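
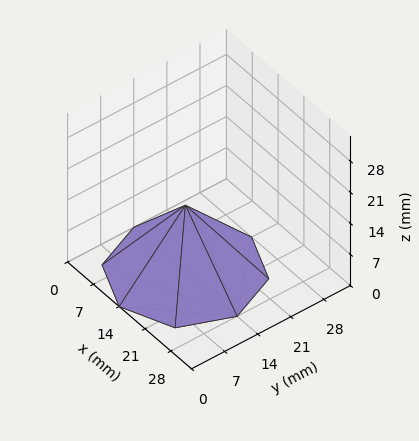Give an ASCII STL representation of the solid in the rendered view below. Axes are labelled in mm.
Reading the render: the shape is a regular 8-sided pyramid, base circumscribed radius ≈ 14 mm, apex at z ≈ 15 mm (dimensions read to the nearest mm from the axis ticks). For the STL, each face is triangulated and given an outward normal.

solid part
  facet normal 0.0000 0.0000 -1.0000
    outer loop
      vertex 14.00 28.00 0.00
      vertex 23.90 23.90 0.00
      vertex 28.00 14.00 0.00
    endloop
  endfacet
  facet normal 0.0000 0.0000 -1.0000
    outer loop
      vertex 4.10 23.90 0.00
      vertex 14.00 28.00 0.00
      vertex 28.00 14.00 0.00
    endloop
  endfacet
  facet normal 0.0000 0.0000 -1.0000
    outer loop
      vertex 0.00 14.00 0.00
      vertex 4.10 23.90 0.00
      vertex 28.00 14.00 0.00
    endloop
  endfacet
  facet normal 0.0000 0.0000 -1.0000
    outer loop
      vertex 4.10 4.10 0.00
      vertex 0.00 14.00 0.00
      vertex 28.00 14.00 0.00
    endloop
  endfacet
  facet normal 0.0000 0.0000 -1.0000
    outer loop
      vertex 14.00 0.00 0.00
      vertex 4.10 4.10 0.00
      vertex 28.00 14.00 0.00
    endloop
  endfacet
  facet normal 0.0000 0.0000 -1.0000
    outer loop
      vertex 23.90 4.10 0.00
      vertex 14.00 0.00 0.00
      vertex 28.00 14.00 0.00
    endloop
  endfacet
  facet normal 0.6997 0.2898 0.6530
    outer loop
      vertex 28.00 14.00 0.00
      vertex 23.90 23.90 0.00
      vertex 14.00 14.00 15.00
    endloop
  endfacet
  facet normal 0.2898 0.6997 0.6530
    outer loop
      vertex 23.90 23.90 0.00
      vertex 14.00 28.00 0.00
      vertex 14.00 14.00 15.00
    endloop
  endfacet
  facet normal -0.2898 0.6997 0.6530
    outer loop
      vertex 14.00 28.00 0.00
      vertex 4.10 23.90 0.00
      vertex 14.00 14.00 15.00
    endloop
  endfacet
  facet normal -0.6997 0.2898 0.6530
    outer loop
      vertex 4.10 23.90 0.00
      vertex 0.00 14.00 0.00
      vertex 14.00 14.00 15.00
    endloop
  endfacet
  facet normal -0.6997 -0.2898 0.6530
    outer loop
      vertex 0.00 14.00 0.00
      vertex 4.10 4.10 0.00
      vertex 14.00 14.00 15.00
    endloop
  endfacet
  facet normal -0.2898 -0.6997 0.6530
    outer loop
      vertex 4.10 4.10 0.00
      vertex 14.00 0.00 0.00
      vertex 14.00 14.00 15.00
    endloop
  endfacet
  facet normal 0.2898 -0.6997 0.6530
    outer loop
      vertex 14.00 0.00 0.00
      vertex 23.90 4.10 0.00
      vertex 14.00 14.00 15.00
    endloop
  endfacet
  facet normal 0.6997 -0.2898 0.6530
    outer loop
      vertex 23.90 4.10 0.00
      vertex 28.00 14.00 0.00
      vertex 14.00 14.00 15.00
    endloop
  endfacet
endsolid part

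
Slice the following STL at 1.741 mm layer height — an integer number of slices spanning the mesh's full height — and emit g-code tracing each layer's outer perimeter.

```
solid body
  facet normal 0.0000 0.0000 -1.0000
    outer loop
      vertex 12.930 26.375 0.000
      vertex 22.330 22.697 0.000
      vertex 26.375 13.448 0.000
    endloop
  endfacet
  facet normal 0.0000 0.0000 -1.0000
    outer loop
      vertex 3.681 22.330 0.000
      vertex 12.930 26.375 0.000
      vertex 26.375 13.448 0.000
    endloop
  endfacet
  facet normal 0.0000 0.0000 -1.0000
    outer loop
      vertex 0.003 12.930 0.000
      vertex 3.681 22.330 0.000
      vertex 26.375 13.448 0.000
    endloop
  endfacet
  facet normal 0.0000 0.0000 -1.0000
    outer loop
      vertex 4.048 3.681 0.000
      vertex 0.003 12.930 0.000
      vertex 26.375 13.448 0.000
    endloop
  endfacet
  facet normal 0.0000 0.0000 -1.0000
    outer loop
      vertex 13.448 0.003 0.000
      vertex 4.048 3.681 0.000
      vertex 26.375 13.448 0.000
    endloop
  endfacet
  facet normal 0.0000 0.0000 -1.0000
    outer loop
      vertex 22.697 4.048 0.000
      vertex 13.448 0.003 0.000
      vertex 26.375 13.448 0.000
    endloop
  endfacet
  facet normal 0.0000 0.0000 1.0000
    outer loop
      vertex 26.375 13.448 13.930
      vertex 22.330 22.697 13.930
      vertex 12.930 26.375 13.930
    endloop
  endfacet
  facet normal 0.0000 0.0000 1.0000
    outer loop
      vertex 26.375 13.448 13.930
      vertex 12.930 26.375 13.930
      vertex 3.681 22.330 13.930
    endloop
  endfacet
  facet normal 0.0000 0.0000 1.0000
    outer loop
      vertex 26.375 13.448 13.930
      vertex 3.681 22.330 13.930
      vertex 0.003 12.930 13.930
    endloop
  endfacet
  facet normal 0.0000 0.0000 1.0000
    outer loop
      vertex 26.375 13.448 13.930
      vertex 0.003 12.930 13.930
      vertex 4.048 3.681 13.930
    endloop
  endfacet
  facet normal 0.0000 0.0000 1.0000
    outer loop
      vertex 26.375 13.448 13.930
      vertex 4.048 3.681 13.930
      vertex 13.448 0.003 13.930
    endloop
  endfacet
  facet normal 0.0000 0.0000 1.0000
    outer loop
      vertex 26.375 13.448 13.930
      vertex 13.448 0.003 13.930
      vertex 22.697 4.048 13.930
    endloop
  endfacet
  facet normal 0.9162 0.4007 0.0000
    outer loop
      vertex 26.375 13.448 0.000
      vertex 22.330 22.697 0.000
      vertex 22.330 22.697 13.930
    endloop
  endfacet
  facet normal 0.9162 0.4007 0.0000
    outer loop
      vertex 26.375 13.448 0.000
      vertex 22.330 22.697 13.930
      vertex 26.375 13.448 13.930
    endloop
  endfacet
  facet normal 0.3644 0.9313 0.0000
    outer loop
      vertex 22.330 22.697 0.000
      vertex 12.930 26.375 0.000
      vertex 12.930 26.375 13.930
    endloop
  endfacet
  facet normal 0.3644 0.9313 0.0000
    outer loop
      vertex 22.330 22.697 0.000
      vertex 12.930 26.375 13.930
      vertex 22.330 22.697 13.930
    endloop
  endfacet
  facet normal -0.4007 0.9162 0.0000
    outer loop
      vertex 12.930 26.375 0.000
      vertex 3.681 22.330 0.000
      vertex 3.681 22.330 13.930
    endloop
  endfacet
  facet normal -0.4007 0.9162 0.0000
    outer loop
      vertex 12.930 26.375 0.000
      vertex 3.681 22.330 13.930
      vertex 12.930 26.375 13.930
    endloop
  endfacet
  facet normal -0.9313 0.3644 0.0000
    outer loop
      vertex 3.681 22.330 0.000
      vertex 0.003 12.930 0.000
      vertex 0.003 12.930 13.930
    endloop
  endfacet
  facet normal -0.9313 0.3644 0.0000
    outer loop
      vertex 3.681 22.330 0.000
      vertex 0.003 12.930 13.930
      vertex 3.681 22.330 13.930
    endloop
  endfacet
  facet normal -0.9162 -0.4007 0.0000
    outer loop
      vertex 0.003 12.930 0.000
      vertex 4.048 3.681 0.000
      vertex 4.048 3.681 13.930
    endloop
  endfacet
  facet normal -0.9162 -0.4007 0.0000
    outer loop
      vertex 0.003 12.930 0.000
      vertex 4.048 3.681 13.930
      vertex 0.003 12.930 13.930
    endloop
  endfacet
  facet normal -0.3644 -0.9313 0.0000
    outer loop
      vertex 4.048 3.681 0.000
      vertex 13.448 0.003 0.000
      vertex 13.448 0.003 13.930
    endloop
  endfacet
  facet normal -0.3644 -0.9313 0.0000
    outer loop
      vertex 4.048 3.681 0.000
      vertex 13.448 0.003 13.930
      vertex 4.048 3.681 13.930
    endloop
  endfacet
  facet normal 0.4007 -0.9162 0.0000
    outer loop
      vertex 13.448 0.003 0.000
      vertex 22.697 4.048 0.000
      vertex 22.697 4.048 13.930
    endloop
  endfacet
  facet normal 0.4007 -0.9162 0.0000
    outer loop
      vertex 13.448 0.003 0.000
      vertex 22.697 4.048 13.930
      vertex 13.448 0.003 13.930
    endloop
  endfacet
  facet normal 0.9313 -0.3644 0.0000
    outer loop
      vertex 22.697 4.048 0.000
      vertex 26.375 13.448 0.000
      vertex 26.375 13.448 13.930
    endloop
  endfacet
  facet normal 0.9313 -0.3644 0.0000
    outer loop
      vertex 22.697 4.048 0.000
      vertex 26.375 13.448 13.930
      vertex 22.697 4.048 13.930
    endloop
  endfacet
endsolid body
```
; perimeter-only toolpath
G21 ; units = mm
G90 ; absolute positioning
G28 ; home
; layer 1
G0 Z1.741
G0 X26.375 Y13.448
G1 X22.330 Y22.697
G1 X12.930 Y26.375
G1 X3.681 Y22.330
G1 X0.003 Y12.930
G1 X4.048 Y3.681
G1 X13.448 Y0.003
G1 X22.697 Y4.048
G1 X26.375 Y13.448
; layer 2
G0 Z3.482
G0 X26.375 Y13.448
G1 X22.330 Y22.697
G1 X12.930 Y26.375
G1 X3.681 Y22.330
G1 X0.003 Y12.930
G1 X4.048 Y3.681
G1 X13.448 Y0.003
G1 X22.697 Y4.048
G1 X26.375 Y13.448
; layer 3
G0 Z5.224
G0 X26.375 Y13.448
G1 X22.330 Y22.697
G1 X12.930 Y26.375
G1 X3.681 Y22.330
G1 X0.003 Y12.930
G1 X4.048 Y3.681
G1 X13.448 Y0.003
G1 X22.697 Y4.048
G1 X26.375 Y13.448
; layer 4
G0 Z6.965
G0 X26.375 Y13.448
G1 X22.330 Y22.697
G1 X12.930 Y26.375
G1 X3.681 Y22.330
G1 X0.003 Y12.930
G1 X4.048 Y3.681
G1 X13.448 Y0.003
G1 X22.697 Y4.048
G1 X26.375 Y13.448
; layer 5
G0 Z8.706
G0 X26.375 Y13.448
G1 X22.330 Y22.697
G1 X12.930 Y26.375
G1 X3.681 Y22.330
G1 X0.003 Y12.930
G1 X4.048 Y3.681
G1 X13.448 Y0.003
G1 X22.697 Y4.048
G1 X26.375 Y13.448
; layer 6
G0 Z10.447
G0 X26.375 Y13.448
G1 X22.330 Y22.697
G1 X12.930 Y26.375
G1 X3.681 Y22.330
G1 X0.003 Y12.930
G1 X4.048 Y3.681
G1 X13.448 Y0.003
G1 X22.697 Y4.048
G1 X26.375 Y13.448
; layer 7
G0 Z12.189
G0 X26.375 Y13.448
G1 X22.330 Y22.697
G1 X12.930 Y26.375
G1 X3.681 Y22.330
G1 X0.003 Y12.930
G1 X4.048 Y3.681
G1 X13.448 Y0.003
G1 X22.697 Y4.048
G1 X26.375 Y13.448
; layer 8
G0 Z13.930
G0 X26.375 Y13.448
G1 X22.330 Y22.697
G1 X12.930 Y26.375
G1 X3.681 Y22.330
G1 X0.003 Y12.930
G1 X4.048 Y3.681
G1 X13.448 Y0.003
G1 X22.697 Y4.048
G1 X26.375 Y13.448
M2 ; end

The solid is a regular 8-sided prism (a cylinder approximated with 8 flat sides), circumscribed radius ≈ 13.2 mm, height ≈ 13.9 mm. Slicing at Δz = 1.741 mm — 8 equal slices spanning the solid's height, so layer i sits at z = i·h/8 — gives 8 non-empty perimeters. Each is a 8-segment closed polygon; G0 lifts to the layer z and rapids to the start vertex, then G1 traces the edges.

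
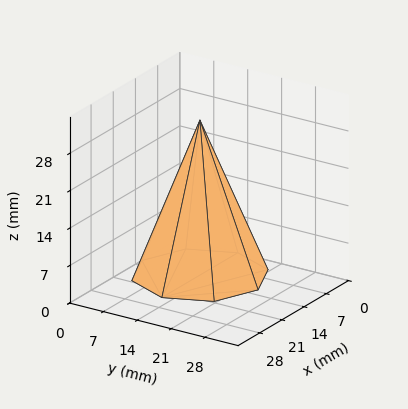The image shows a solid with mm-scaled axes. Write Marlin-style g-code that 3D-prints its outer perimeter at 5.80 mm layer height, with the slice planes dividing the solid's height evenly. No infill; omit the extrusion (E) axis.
Reading the render: the shape is a regular 8-sided pyramid, base circumscribed radius ≈ 12 mm, apex at z ≈ 29 mm (dimensions read to the nearest mm from the axis ticks). For the g-code, the solid's height is divided into equal slices at the stated Δz and each level perimeter traced with G1 moves after a G0 lift.

; perimeter-only toolpath
G21 ; units = mm
G90 ; absolute positioning
G28 ; home
; layer 1
G0 Z5.80
G0 X21.60 Y12.00
G1 X18.79 Y18.79
G1 X12.00 Y21.60
G1 X5.21 Y18.79
G1 X2.40 Y12.00
G1 X5.21 Y5.21
G1 X12.00 Y2.40
G1 X18.79 Y5.21
G1 X21.60 Y12.00
; layer 2
G0 Z11.60
G0 X19.20 Y12.00
G1 X17.09 Y17.09
G1 X12.00 Y19.20
G1 X6.91 Y17.09
G1 X4.80 Y12.00
G1 X6.91 Y6.91
G1 X12.00 Y4.80
G1 X17.09 Y6.91
G1 X19.20 Y12.00
; layer 3
G0 Z17.40
G0 X16.80 Y12.00
G1 X15.40 Y15.40
G1 X12.00 Y16.80
G1 X8.60 Y15.40
G1 X7.20 Y12.00
G1 X8.60 Y8.60
G1 X12.00 Y7.20
G1 X15.40 Y8.60
G1 X16.80 Y12.00
; layer 4
G0 Z23.20
G0 X14.40 Y12.00
G1 X13.70 Y13.70
G1 X12.00 Y14.40
G1 X10.30 Y13.70
G1 X9.60 Y12.00
G1 X10.30 Y10.30
G1 X12.00 Y9.60
G1 X13.70 Y10.30
G1 X14.40 Y12.00
M2 ; end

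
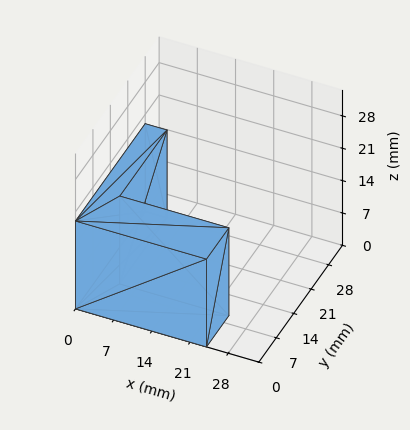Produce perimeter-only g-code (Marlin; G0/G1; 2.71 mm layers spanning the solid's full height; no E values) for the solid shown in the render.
Reading the render: the shape is an L-shaped prism: outer 24 × 28 mm, arm thicknesses ≈ 9 mm (horizontal) and 4 mm (vertical), extruded 19 mm in z (dimensions read to the nearest mm from the axis ticks). For the g-code, the solid's height is divided into equal slices at the stated Δz and each level perimeter traced with G1 moves after a G0 lift.

; perimeter-only toolpath
G21 ; units = mm
G90 ; absolute positioning
G28 ; home
; layer 1
G0 Z2.71
G0 X0.00 Y0.00
G1 X24.00 Y0.00
G1 X24.00 Y9.00
G1 X4.00 Y9.00
G1 X4.00 Y28.00
G1 X0.00 Y28.00
G1 X0.00 Y0.00
; layer 2
G0 Z5.43
G0 X0.00 Y0.00
G1 X24.00 Y0.00
G1 X24.00 Y9.00
G1 X4.00 Y9.00
G1 X4.00 Y28.00
G1 X0.00 Y28.00
G1 X0.00 Y0.00
; layer 3
G0 Z8.14
G0 X0.00 Y0.00
G1 X24.00 Y0.00
G1 X24.00 Y9.00
G1 X4.00 Y9.00
G1 X4.00 Y28.00
G1 X0.00 Y28.00
G1 X0.00 Y0.00
; layer 4
G0 Z10.86
G0 X0.00 Y0.00
G1 X24.00 Y0.00
G1 X24.00 Y9.00
G1 X4.00 Y9.00
G1 X4.00 Y28.00
G1 X0.00 Y28.00
G1 X0.00 Y0.00
; layer 5
G0 Z13.57
G0 X0.00 Y0.00
G1 X24.00 Y0.00
G1 X24.00 Y9.00
G1 X4.00 Y9.00
G1 X4.00 Y28.00
G1 X0.00 Y28.00
G1 X0.00 Y0.00
; layer 6
G0 Z16.29
G0 X0.00 Y0.00
G1 X24.00 Y0.00
G1 X24.00 Y9.00
G1 X4.00 Y9.00
G1 X4.00 Y28.00
G1 X0.00 Y28.00
G1 X0.00 Y0.00
; layer 7
G0 Z19.00
G0 X0.00 Y0.00
G1 X24.00 Y0.00
G1 X24.00 Y9.00
G1 X4.00 Y9.00
G1 X4.00 Y28.00
G1 X0.00 Y28.00
G1 X0.00 Y0.00
M2 ; end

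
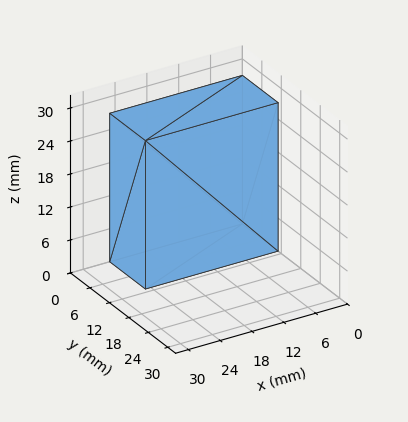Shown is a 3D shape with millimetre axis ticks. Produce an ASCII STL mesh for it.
Reading the render: the shape is a rectangular box, roughly 25 × 11 mm footprint and 27 mm tall (dimensions read to the nearest mm from the axis ticks). For the STL, each face is triangulated and given an outward normal.

solid part
  facet normal 0.0000 0.0000 -1.0000
    outer loop
      vertex 25.00 11.00 0.00
      vertex 25.00 0.00 0.00
      vertex 0.00 0.00 0.00
    endloop
  endfacet
  facet normal 0.0000 0.0000 -1.0000
    outer loop
      vertex 0.00 11.00 0.00
      vertex 25.00 11.00 0.00
      vertex 0.00 0.00 0.00
    endloop
  endfacet
  facet normal 0.0000 0.0000 1.0000
    outer loop
      vertex 0.00 0.00 27.00
      vertex 25.00 0.00 27.00
      vertex 25.00 11.00 27.00
    endloop
  endfacet
  facet normal 0.0000 0.0000 1.0000
    outer loop
      vertex 0.00 0.00 27.00
      vertex 25.00 11.00 27.00
      vertex 0.00 11.00 27.00
    endloop
  endfacet
  facet normal 0.0000 -1.0000 0.0000
    outer loop
      vertex 0.00 0.00 0.00
      vertex 25.00 0.00 0.00
      vertex 25.00 0.00 27.00
    endloop
  endfacet
  facet normal 0.0000 -1.0000 0.0000
    outer loop
      vertex 0.00 0.00 0.00
      vertex 25.00 0.00 27.00
      vertex 0.00 0.00 27.00
    endloop
  endfacet
  facet normal 0.0000 1.0000 0.0000
    outer loop
      vertex 25.00 11.00 27.00
      vertex 25.00 11.00 0.00
      vertex 0.00 11.00 0.00
    endloop
  endfacet
  facet normal 0.0000 1.0000 0.0000
    outer loop
      vertex 0.00 11.00 27.00
      vertex 25.00 11.00 27.00
      vertex 0.00 11.00 0.00
    endloop
  endfacet
  facet normal -1.0000 0.0000 0.0000
    outer loop
      vertex 0.00 11.00 27.00
      vertex 0.00 11.00 0.00
      vertex 0.00 0.00 0.00
    endloop
  endfacet
  facet normal -1.0000 0.0000 0.0000
    outer loop
      vertex 0.00 0.00 27.00
      vertex 0.00 11.00 27.00
      vertex 0.00 0.00 0.00
    endloop
  endfacet
  facet normal 1.0000 0.0000 0.0000
    outer loop
      vertex 25.00 0.00 0.00
      vertex 25.00 11.00 0.00
      vertex 25.00 11.00 27.00
    endloop
  endfacet
  facet normal 1.0000 0.0000 0.0000
    outer loop
      vertex 25.00 0.00 0.00
      vertex 25.00 11.00 27.00
      vertex 25.00 0.00 27.00
    endloop
  endfacet
endsolid part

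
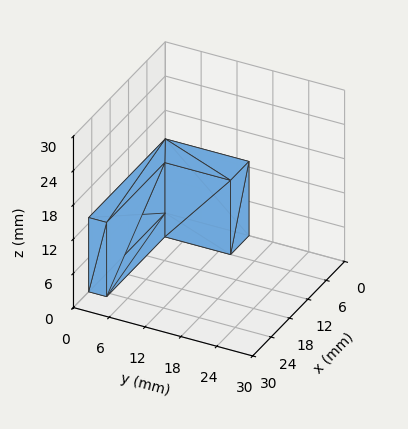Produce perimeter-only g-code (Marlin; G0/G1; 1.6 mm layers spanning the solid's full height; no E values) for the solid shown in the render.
Reading the render: the shape is an L-shaped prism: outer 25 × 14 mm, arm thicknesses ≈ 3 mm (horizontal) and 6 mm (vertical), extruded 13 mm in z (dimensions read to the nearest mm from the axis ticks). For the g-code, the solid's height is divided into equal slices at the stated Δz and each level perimeter traced with G1 moves after a G0 lift.

; perimeter-only toolpath
G21 ; units = mm
G90 ; absolute positioning
G28 ; home
; layer 1
G0 Z1.6
G0 X0.0 Y0.0
G1 X25.0 Y0.0
G1 X25.0 Y3.0
G1 X6.0 Y3.0
G1 X6.0 Y14.0
G1 X0.0 Y14.0
G1 X0.0 Y0.0
; layer 2
G0 Z3.2
G0 X0.0 Y0.0
G1 X25.0 Y0.0
G1 X25.0 Y3.0
G1 X6.0 Y3.0
G1 X6.0 Y14.0
G1 X0.0 Y14.0
G1 X0.0 Y0.0
; layer 3
G0 Z4.9
G0 X0.0 Y0.0
G1 X25.0 Y0.0
G1 X25.0 Y3.0
G1 X6.0 Y3.0
G1 X6.0 Y14.0
G1 X0.0 Y14.0
G1 X0.0 Y0.0
; layer 4
G0 Z6.5
G0 X0.0 Y0.0
G1 X25.0 Y0.0
G1 X25.0 Y3.0
G1 X6.0 Y3.0
G1 X6.0 Y14.0
G1 X0.0 Y14.0
G1 X0.0 Y0.0
; layer 5
G0 Z8.1
G0 X0.0 Y0.0
G1 X25.0 Y0.0
G1 X25.0 Y3.0
G1 X6.0 Y3.0
G1 X6.0 Y14.0
G1 X0.0 Y14.0
G1 X0.0 Y0.0
; layer 6
G0 Z9.8
G0 X0.0 Y0.0
G1 X25.0 Y0.0
G1 X25.0 Y3.0
G1 X6.0 Y3.0
G1 X6.0 Y14.0
G1 X0.0 Y14.0
G1 X0.0 Y0.0
; layer 7
G0 Z11.4
G0 X0.0 Y0.0
G1 X25.0 Y0.0
G1 X25.0 Y3.0
G1 X6.0 Y3.0
G1 X6.0 Y14.0
G1 X0.0 Y14.0
G1 X0.0 Y0.0
; layer 8
G0 Z13.0
G0 X0.0 Y0.0
G1 X25.0 Y0.0
G1 X25.0 Y3.0
G1 X6.0 Y3.0
G1 X6.0 Y14.0
G1 X0.0 Y14.0
G1 X0.0 Y0.0
M2 ; end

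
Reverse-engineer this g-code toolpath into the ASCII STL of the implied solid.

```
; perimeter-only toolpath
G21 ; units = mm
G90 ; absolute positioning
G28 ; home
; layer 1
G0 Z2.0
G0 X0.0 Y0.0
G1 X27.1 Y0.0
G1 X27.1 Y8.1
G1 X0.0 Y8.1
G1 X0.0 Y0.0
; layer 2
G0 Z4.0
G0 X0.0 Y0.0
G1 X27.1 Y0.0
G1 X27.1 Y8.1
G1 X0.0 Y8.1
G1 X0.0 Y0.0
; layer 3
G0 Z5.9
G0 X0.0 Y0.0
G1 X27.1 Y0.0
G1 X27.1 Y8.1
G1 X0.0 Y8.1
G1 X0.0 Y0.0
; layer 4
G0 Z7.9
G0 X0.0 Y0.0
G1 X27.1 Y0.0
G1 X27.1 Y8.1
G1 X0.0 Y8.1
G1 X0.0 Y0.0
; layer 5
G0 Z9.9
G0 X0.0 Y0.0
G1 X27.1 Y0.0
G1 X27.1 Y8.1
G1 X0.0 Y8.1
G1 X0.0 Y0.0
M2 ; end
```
solid part
  facet normal 0.0000 0.0000 -1.0000
    outer loop
      vertex 27.1 8.1 0.0
      vertex 27.1 0.0 0.0
      vertex 0.0 0.0 0.0
    endloop
  endfacet
  facet normal 0.0000 0.0000 -1.0000
    outer loop
      vertex 0.0 8.1 0.0
      vertex 27.1 8.1 0.0
      vertex 0.0 0.0 0.0
    endloop
  endfacet
  facet normal 0.0000 0.0000 1.0000
    outer loop
      vertex 0.0 0.0 9.9
      vertex 27.1 0.0 9.9
      vertex 27.1 8.1 9.9
    endloop
  endfacet
  facet normal 0.0000 0.0000 1.0000
    outer loop
      vertex 0.0 0.0 9.9
      vertex 27.1 8.1 9.9
      vertex 0.0 8.1 9.9
    endloop
  endfacet
  facet normal 0.0000 -1.0000 0.0000
    outer loop
      vertex 0.0 0.0 0.0
      vertex 27.1 0.0 0.0
      vertex 27.1 0.0 9.9
    endloop
  endfacet
  facet normal 0.0000 -1.0000 0.0000
    outer loop
      vertex 0.0 0.0 0.0
      vertex 27.1 0.0 9.9
      vertex 0.0 0.0 9.9
    endloop
  endfacet
  facet normal 0.0000 1.0000 0.0000
    outer loop
      vertex 27.1 8.1 9.9
      vertex 27.1 8.1 0.0
      vertex 0.0 8.1 0.0
    endloop
  endfacet
  facet normal 0.0000 1.0000 0.0000
    outer loop
      vertex 0.0 8.1 9.9
      vertex 27.1 8.1 9.9
      vertex 0.0 8.1 0.0
    endloop
  endfacet
  facet normal -1.0000 0.0000 0.0000
    outer loop
      vertex 0.0 8.1 9.9
      vertex 0.0 8.1 0.0
      vertex 0.0 0.0 0.0
    endloop
  endfacet
  facet normal -1.0000 0.0000 0.0000
    outer loop
      vertex 0.0 0.0 9.9
      vertex 0.0 8.1 9.9
      vertex 0.0 0.0 0.0
    endloop
  endfacet
  facet normal 1.0000 0.0000 0.0000
    outer loop
      vertex 27.1 0.0 0.0
      vertex 27.1 8.1 0.0
      vertex 27.1 8.1 9.9
    endloop
  endfacet
  facet normal 1.0000 0.0000 0.0000
    outer loop
      vertex 27.1 0.0 0.0
      vertex 27.1 8.1 9.9
      vertex 27.1 0.0 9.9
    endloop
  endfacet
endsolid part

The G0 Z moves step by Δz≈2.0 mm. Every layer's G1 loop is the same polygon, so the solid is a straight extrusion of it from z=0 to z≈9.9. Closing with flat bottom and top caps and triangulating gives 12 facets — a rectangular box, roughly 27.1 × 8.1 mm footprint and 9.9 mm tall.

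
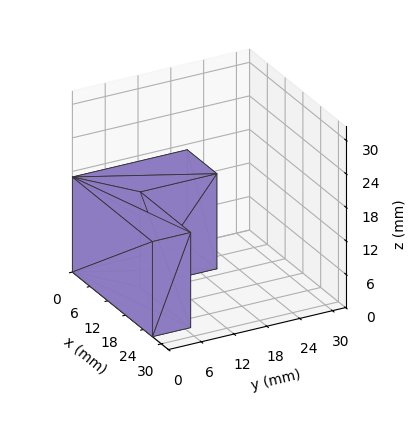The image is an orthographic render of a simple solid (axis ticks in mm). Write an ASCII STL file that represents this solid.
Reading the render: the shape is an L-shaped prism: outer 27 × 21 mm, arm thicknesses ≈ 7 mm (horizontal) and 10 mm (vertical), extruded 17 mm in z (dimensions read to the nearest mm from the axis ticks). For the STL, each face is triangulated and given an outward normal.

solid part
  facet normal 0.0000 0.0000 -1.0000
    outer loop
      vertex 27.000 7.000 0.000
      vertex 27.000 0.000 0.000
      vertex 0.000 0.000 0.000
    endloop
  endfacet
  facet normal 0.0000 0.0000 -1.0000
    outer loop
      vertex 10.000 7.000 0.000
      vertex 27.000 7.000 0.000
      vertex 0.000 0.000 0.000
    endloop
  endfacet
  facet normal 0.0000 0.0000 -1.0000
    outer loop
      vertex 10.000 21.000 0.000
      vertex 10.000 7.000 0.000
      vertex 0.000 0.000 0.000
    endloop
  endfacet
  facet normal 0.0000 0.0000 -1.0000
    outer loop
      vertex 0.000 21.000 0.000
      vertex 10.000 21.000 0.000
      vertex 0.000 0.000 0.000
    endloop
  endfacet
  facet normal 0.0000 0.0000 1.0000
    outer loop
      vertex 0.000 0.000 17.000
      vertex 27.000 0.000 17.000
      vertex 27.000 7.000 17.000
    endloop
  endfacet
  facet normal 0.0000 0.0000 1.0000
    outer loop
      vertex 0.000 0.000 17.000
      vertex 27.000 7.000 17.000
      vertex 10.000 7.000 17.000
    endloop
  endfacet
  facet normal 0.0000 0.0000 1.0000
    outer loop
      vertex 0.000 0.000 17.000
      vertex 10.000 7.000 17.000
      vertex 10.000 21.000 17.000
    endloop
  endfacet
  facet normal 0.0000 0.0000 1.0000
    outer loop
      vertex 0.000 0.000 17.000
      vertex 10.000 21.000 17.000
      vertex 0.000 21.000 17.000
    endloop
  endfacet
  facet normal 0.0000 -1.0000 0.0000
    outer loop
      vertex 0.000 0.000 0.000
      vertex 27.000 0.000 0.000
      vertex 27.000 0.000 17.000
    endloop
  endfacet
  facet normal 0.0000 -1.0000 0.0000
    outer loop
      vertex 0.000 0.000 0.000
      vertex 27.000 0.000 17.000
      vertex 0.000 0.000 17.000
    endloop
  endfacet
  facet normal 1.0000 0.0000 0.0000
    outer loop
      vertex 27.000 0.000 0.000
      vertex 27.000 7.000 0.000
      vertex 27.000 7.000 17.000
    endloop
  endfacet
  facet normal 1.0000 0.0000 0.0000
    outer loop
      vertex 27.000 0.000 0.000
      vertex 27.000 7.000 17.000
      vertex 27.000 0.000 17.000
    endloop
  endfacet
  facet normal 0.0000 1.0000 0.0000
    outer loop
      vertex 27.000 7.000 0.000
      vertex 10.000 7.000 0.000
      vertex 10.000 7.000 17.000
    endloop
  endfacet
  facet normal 0.0000 1.0000 0.0000
    outer loop
      vertex 27.000 7.000 0.000
      vertex 10.000 7.000 17.000
      vertex 27.000 7.000 17.000
    endloop
  endfacet
  facet normal 1.0000 0.0000 0.0000
    outer loop
      vertex 10.000 7.000 0.000
      vertex 10.000 21.000 0.000
      vertex 10.000 21.000 17.000
    endloop
  endfacet
  facet normal 1.0000 0.0000 0.0000
    outer loop
      vertex 10.000 7.000 0.000
      vertex 10.000 21.000 17.000
      vertex 10.000 7.000 17.000
    endloop
  endfacet
  facet normal 0.0000 1.0000 0.0000
    outer loop
      vertex 10.000 21.000 0.000
      vertex 0.000 21.000 0.000
      vertex 0.000 21.000 17.000
    endloop
  endfacet
  facet normal 0.0000 1.0000 0.0000
    outer loop
      vertex 10.000 21.000 0.000
      vertex 0.000 21.000 17.000
      vertex 10.000 21.000 17.000
    endloop
  endfacet
  facet normal -1.0000 0.0000 0.0000
    outer loop
      vertex 0.000 21.000 0.000
      vertex 0.000 0.000 0.000
      vertex 0.000 0.000 17.000
    endloop
  endfacet
  facet normal -1.0000 0.0000 0.0000
    outer loop
      vertex 0.000 21.000 0.000
      vertex 0.000 0.000 17.000
      vertex 0.000 21.000 17.000
    endloop
  endfacet
endsolid part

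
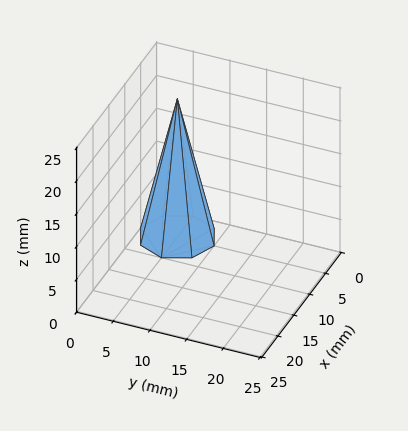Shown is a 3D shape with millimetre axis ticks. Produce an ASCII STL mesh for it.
Reading the render: the shape is a regular 8-sided pyramid, base circumscribed radius ≈ 5 mm, apex at z ≈ 21 mm (dimensions read to the nearest mm from the axis ticks). For the STL, each face is triangulated and given an outward normal.

solid part
  facet normal 0.0000 0.0000 -1.0000
    outer loop
      vertex 5.0 10.0 0.0
      vertex 8.5 8.5 0.0
      vertex 10.0 5.0 0.0
    endloop
  endfacet
  facet normal 0.0000 0.0000 -1.0000
    outer loop
      vertex 1.5 8.5 0.0
      vertex 5.0 10.0 0.0
      vertex 10.0 5.0 0.0
    endloop
  endfacet
  facet normal 0.0000 0.0000 -1.0000
    outer loop
      vertex 0.0 5.0 0.0
      vertex 1.5 8.5 0.0
      vertex 10.0 5.0 0.0
    endloop
  endfacet
  facet normal 0.0000 0.0000 -1.0000
    outer loop
      vertex 1.5 1.5 0.0
      vertex 0.0 5.0 0.0
      vertex 10.0 5.0 0.0
    endloop
  endfacet
  facet normal 0.0000 0.0000 -1.0000
    outer loop
      vertex 5.0 0.0 0.0
      vertex 1.5 1.5 0.0
      vertex 10.0 5.0 0.0
    endloop
  endfacet
  facet normal 0.0000 0.0000 -1.0000
    outer loop
      vertex 8.5 1.5 0.0
      vertex 5.0 0.0 0.0
      vertex 10.0 5.0 0.0
    endloop
  endfacet
  facet normal 0.8979 0.3848 0.2138
    outer loop
      vertex 10.0 5.0 0.0
      vertex 8.5 8.5 0.0
      vertex 5.0 5.0 21.0
    endloop
  endfacet
  facet normal 0.3848 0.8979 0.2138
    outer loop
      vertex 8.5 8.5 0.0
      vertex 5.0 10.0 0.0
      vertex 5.0 5.0 21.0
    endloop
  endfacet
  facet normal -0.3848 0.8979 0.2138
    outer loop
      vertex 5.0 10.0 0.0
      vertex 1.5 8.5 0.0
      vertex 5.0 5.0 21.0
    endloop
  endfacet
  facet normal -0.8979 0.3848 0.2138
    outer loop
      vertex 1.5 8.5 0.0
      vertex 0.0 5.0 0.0
      vertex 5.0 5.0 21.0
    endloop
  endfacet
  facet normal -0.8979 -0.3848 0.2138
    outer loop
      vertex 0.0 5.0 0.0
      vertex 1.5 1.5 0.0
      vertex 5.0 5.0 21.0
    endloop
  endfacet
  facet normal -0.3848 -0.8979 0.2138
    outer loop
      vertex 1.5 1.5 0.0
      vertex 5.0 0.0 0.0
      vertex 5.0 5.0 21.0
    endloop
  endfacet
  facet normal 0.3848 -0.8979 0.2138
    outer loop
      vertex 5.0 0.0 0.0
      vertex 8.5 1.5 0.0
      vertex 5.0 5.0 21.0
    endloop
  endfacet
  facet normal 0.8979 -0.3848 0.2138
    outer loop
      vertex 8.5 1.5 0.0
      vertex 10.0 5.0 0.0
      vertex 5.0 5.0 21.0
    endloop
  endfacet
endsolid part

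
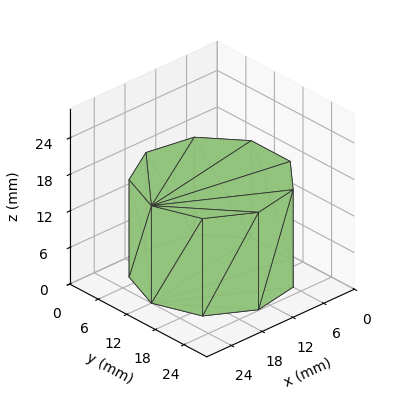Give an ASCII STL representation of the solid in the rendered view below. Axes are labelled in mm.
Reading the render: the shape is a regular 9-sided prism (a cylinder approximated with 9 flat sides), circumscribed radius ≈ 12 mm, height ≈ 16 mm (dimensions read to the nearest mm from the axis ticks). For the STL, each face is triangulated and given an outward normal.

solid part
  facet normal 0.0000 0.0000 -1.0000
    outer loop
      vertex 14.08 23.82 0.00
      vertex 21.19 19.71 0.00
      vertex 24.00 12.00 0.00
    endloop
  endfacet
  facet normal 0.0000 0.0000 -1.0000
    outer loop
      vertex 6.00 22.39 0.00
      vertex 14.08 23.82 0.00
      vertex 24.00 12.00 0.00
    endloop
  endfacet
  facet normal 0.0000 0.0000 -1.0000
    outer loop
      vertex 0.72 16.10 0.00
      vertex 6.00 22.39 0.00
      vertex 24.00 12.00 0.00
    endloop
  endfacet
  facet normal 0.0000 0.0000 -1.0000
    outer loop
      vertex 0.72 7.90 0.00
      vertex 0.72 16.10 0.00
      vertex 24.00 12.00 0.00
    endloop
  endfacet
  facet normal 0.0000 0.0000 -1.0000
    outer loop
      vertex 6.00 1.61 0.00
      vertex 0.72 7.90 0.00
      vertex 24.00 12.00 0.00
    endloop
  endfacet
  facet normal 0.0000 0.0000 -1.0000
    outer loop
      vertex 14.08 0.18 0.00
      vertex 6.00 1.61 0.00
      vertex 24.00 12.00 0.00
    endloop
  endfacet
  facet normal 0.0000 0.0000 -1.0000
    outer loop
      vertex 21.19 4.29 0.00
      vertex 14.08 0.18 0.00
      vertex 24.00 12.00 0.00
    endloop
  endfacet
  facet normal 0.0000 0.0000 1.0000
    outer loop
      vertex 24.00 12.00 16.00
      vertex 21.19 19.71 16.00
      vertex 14.08 23.82 16.00
    endloop
  endfacet
  facet normal 0.0000 0.0000 1.0000
    outer loop
      vertex 24.00 12.00 16.00
      vertex 14.08 23.82 16.00
      vertex 6.00 22.39 16.00
    endloop
  endfacet
  facet normal 0.0000 0.0000 1.0000
    outer loop
      vertex 24.00 12.00 16.00
      vertex 6.00 22.39 16.00
      vertex 0.72 16.10 16.00
    endloop
  endfacet
  facet normal 0.0000 0.0000 1.0000
    outer loop
      vertex 24.00 12.00 16.00
      vertex 0.72 16.10 16.00
      vertex 0.72 7.90 16.00
    endloop
  endfacet
  facet normal 0.0000 0.0000 1.0000
    outer loop
      vertex 24.00 12.00 16.00
      vertex 0.72 7.90 16.00
      vertex 6.00 1.61 16.00
    endloop
  endfacet
  facet normal 0.0000 0.0000 1.0000
    outer loop
      vertex 24.00 12.00 16.00
      vertex 6.00 1.61 16.00
      vertex 14.08 0.18 16.00
    endloop
  endfacet
  facet normal 0.0000 0.0000 1.0000
    outer loop
      vertex 24.00 12.00 16.00
      vertex 14.08 0.18 16.00
      vertex 21.19 4.29 16.00
    endloop
  endfacet
  facet normal 0.9395 0.3424 0.0000
    outer loop
      vertex 24.00 12.00 0.00
      vertex 21.19 19.71 0.00
      vertex 21.19 19.71 16.00
    endloop
  endfacet
  facet normal 0.9395 0.3424 0.0000
    outer loop
      vertex 24.00 12.00 0.00
      vertex 21.19 19.71 16.00
      vertex 24.00 12.00 16.00
    endloop
  endfacet
  facet normal 0.5005 0.8658 0.0000
    outer loop
      vertex 21.19 19.71 0.00
      vertex 14.08 23.82 0.00
      vertex 14.08 23.82 16.00
    endloop
  endfacet
  facet normal 0.5005 0.8658 0.0000
    outer loop
      vertex 21.19 19.71 0.00
      vertex 14.08 23.82 16.00
      vertex 21.19 19.71 16.00
    endloop
  endfacet
  facet normal -0.1743 0.9847 0.0000
    outer loop
      vertex 14.08 23.82 0.00
      vertex 6.00 22.39 0.00
      vertex 6.00 22.39 16.00
    endloop
  endfacet
  facet normal -0.1743 0.9847 0.0000
    outer loop
      vertex 14.08 23.82 0.00
      vertex 6.00 22.39 16.00
      vertex 14.08 23.82 16.00
    endloop
  endfacet
  facet normal -0.7659 0.6429 0.0000
    outer loop
      vertex 6.00 22.39 0.00
      vertex 0.72 16.10 0.00
      vertex 0.72 16.10 16.00
    endloop
  endfacet
  facet normal -0.7659 0.6429 0.0000
    outer loop
      vertex 6.00 22.39 0.00
      vertex 0.72 16.10 16.00
      vertex 6.00 22.39 16.00
    endloop
  endfacet
  facet normal -1.0000 0.0000 0.0000
    outer loop
      vertex 0.72 16.10 0.00
      vertex 0.72 7.90 0.00
      vertex 0.72 7.90 16.00
    endloop
  endfacet
  facet normal -1.0000 0.0000 0.0000
    outer loop
      vertex 0.72 16.10 0.00
      vertex 0.72 7.90 16.00
      vertex 0.72 16.10 16.00
    endloop
  endfacet
  facet normal -0.7659 -0.6429 0.0000
    outer loop
      vertex 0.72 7.90 0.00
      vertex 6.00 1.61 0.00
      vertex 6.00 1.61 16.00
    endloop
  endfacet
  facet normal -0.7659 -0.6429 0.0000
    outer loop
      vertex 0.72 7.90 0.00
      vertex 6.00 1.61 16.00
      vertex 0.72 7.90 16.00
    endloop
  endfacet
  facet normal -0.1743 -0.9847 0.0000
    outer loop
      vertex 6.00 1.61 0.00
      vertex 14.08 0.18 0.00
      vertex 14.08 0.18 16.00
    endloop
  endfacet
  facet normal -0.1743 -0.9847 0.0000
    outer loop
      vertex 6.00 1.61 0.00
      vertex 14.08 0.18 16.00
      vertex 6.00 1.61 16.00
    endloop
  endfacet
  facet normal 0.5005 -0.8658 0.0000
    outer loop
      vertex 14.08 0.18 0.00
      vertex 21.19 4.29 0.00
      vertex 21.19 4.29 16.00
    endloop
  endfacet
  facet normal 0.5005 -0.8658 0.0000
    outer loop
      vertex 14.08 0.18 0.00
      vertex 21.19 4.29 16.00
      vertex 14.08 0.18 16.00
    endloop
  endfacet
  facet normal 0.9395 -0.3424 0.0000
    outer loop
      vertex 21.19 4.29 0.00
      vertex 24.00 12.00 0.00
      vertex 24.00 12.00 16.00
    endloop
  endfacet
  facet normal 0.9395 -0.3424 0.0000
    outer loop
      vertex 21.19 4.29 0.00
      vertex 24.00 12.00 16.00
      vertex 21.19 4.29 16.00
    endloop
  endfacet
endsolid part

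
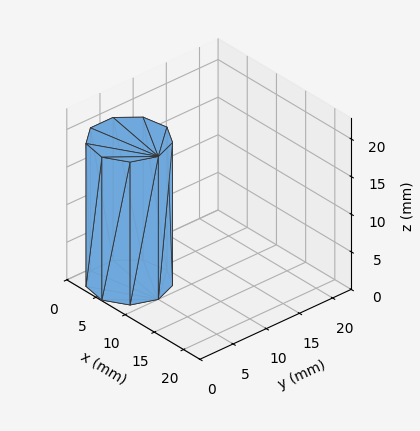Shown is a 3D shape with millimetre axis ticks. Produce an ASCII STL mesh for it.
Reading the render: the shape is a regular 9-sided prism (a cylinder approximated with 9 flat sides), circumscribed radius ≈ 5 mm, height ≈ 19 mm (dimensions read to the nearest mm from the axis ticks). For the STL, each face is triangulated and given an outward normal.

solid part
  facet normal 0.0000 0.0000 -1.0000
    outer loop
      vertex 5.9 9.9 0.0
      vertex 8.8 8.2 0.0
      vertex 10.0 5.0 0.0
    endloop
  endfacet
  facet normal 0.0000 0.0000 -1.0000
    outer loop
      vertex 2.5 9.3 0.0
      vertex 5.9 9.9 0.0
      vertex 10.0 5.0 0.0
    endloop
  endfacet
  facet normal 0.0000 0.0000 -1.0000
    outer loop
      vertex 0.3 6.7 0.0
      vertex 2.5 9.3 0.0
      vertex 10.0 5.0 0.0
    endloop
  endfacet
  facet normal 0.0000 0.0000 -1.0000
    outer loop
      vertex 0.3 3.3 0.0
      vertex 0.3 6.7 0.0
      vertex 10.0 5.0 0.0
    endloop
  endfacet
  facet normal 0.0000 0.0000 -1.0000
    outer loop
      vertex 2.5 0.7 0.0
      vertex 0.3 3.3 0.0
      vertex 10.0 5.0 0.0
    endloop
  endfacet
  facet normal 0.0000 0.0000 -1.0000
    outer loop
      vertex 5.9 0.1 0.0
      vertex 2.5 0.7 0.0
      vertex 10.0 5.0 0.0
    endloop
  endfacet
  facet normal 0.0000 0.0000 -1.0000
    outer loop
      vertex 8.8 1.8 0.0
      vertex 5.9 0.1 0.0
      vertex 10.0 5.0 0.0
    endloop
  endfacet
  facet normal 0.0000 0.0000 1.0000
    outer loop
      vertex 10.0 5.0 19.0
      vertex 8.8 8.2 19.0
      vertex 5.9 9.9 19.0
    endloop
  endfacet
  facet normal 0.0000 0.0000 1.0000
    outer loop
      vertex 10.0 5.0 19.0
      vertex 5.9 9.9 19.0
      vertex 2.5 9.3 19.0
    endloop
  endfacet
  facet normal 0.0000 0.0000 1.0000
    outer loop
      vertex 10.0 5.0 19.0
      vertex 2.5 9.3 19.0
      vertex 0.3 6.7 19.0
    endloop
  endfacet
  facet normal 0.0000 0.0000 1.0000
    outer loop
      vertex 10.0 5.0 19.0
      vertex 0.3 6.7 19.0
      vertex 0.3 3.3 19.0
    endloop
  endfacet
  facet normal 0.0000 0.0000 1.0000
    outer loop
      vertex 10.0 5.0 19.0
      vertex 0.3 3.3 19.0
      vertex 2.5 0.7 19.0
    endloop
  endfacet
  facet normal 0.0000 0.0000 1.0000
    outer loop
      vertex 10.0 5.0 19.0
      vertex 2.5 0.7 19.0
      vertex 5.9 0.1 19.0
    endloop
  endfacet
  facet normal 0.0000 0.0000 1.0000
    outer loop
      vertex 10.0 5.0 19.0
      vertex 5.9 0.1 19.0
      vertex 8.8 1.8 19.0
    endloop
  endfacet
  facet normal 0.9363 0.3511 0.0000
    outer loop
      vertex 10.0 5.0 0.0
      vertex 8.8 8.2 0.0
      vertex 8.8 8.2 19.0
    endloop
  endfacet
  facet normal 0.9363 0.3511 0.0000
    outer loop
      vertex 10.0 5.0 0.0
      vertex 8.8 8.2 19.0
      vertex 10.0 5.0 19.0
    endloop
  endfacet
  facet normal 0.5057 0.8627 0.0000
    outer loop
      vertex 8.8 8.2 0.0
      vertex 5.9 9.9 0.0
      vertex 5.9 9.9 19.0
    endloop
  endfacet
  facet normal 0.5057 0.8627 0.0000
    outer loop
      vertex 8.8 8.2 0.0
      vertex 5.9 9.9 19.0
      vertex 8.8 8.2 19.0
    endloop
  endfacet
  facet normal -0.1738 0.9848 0.0000
    outer loop
      vertex 5.9 9.9 0.0
      vertex 2.5 9.3 0.0
      vertex 2.5 9.3 19.0
    endloop
  endfacet
  facet normal -0.1738 0.9848 0.0000
    outer loop
      vertex 5.9 9.9 0.0
      vertex 2.5 9.3 19.0
      vertex 5.9 9.9 19.0
    endloop
  endfacet
  facet normal -0.7634 0.6459 0.0000
    outer loop
      vertex 2.5 9.3 0.0
      vertex 0.3 6.7 0.0
      vertex 0.3 6.7 19.0
    endloop
  endfacet
  facet normal -0.7634 0.6459 0.0000
    outer loop
      vertex 2.5 9.3 0.0
      vertex 0.3 6.7 19.0
      vertex 2.5 9.3 19.0
    endloop
  endfacet
  facet normal -1.0000 0.0000 0.0000
    outer loop
      vertex 0.3 6.7 0.0
      vertex 0.3 3.3 0.0
      vertex 0.3 3.3 19.0
    endloop
  endfacet
  facet normal -1.0000 0.0000 0.0000
    outer loop
      vertex 0.3 6.7 0.0
      vertex 0.3 3.3 19.0
      vertex 0.3 6.7 19.0
    endloop
  endfacet
  facet normal -0.7634 -0.6459 0.0000
    outer loop
      vertex 0.3 3.3 0.0
      vertex 2.5 0.7 0.0
      vertex 2.5 0.7 19.0
    endloop
  endfacet
  facet normal -0.7634 -0.6459 0.0000
    outer loop
      vertex 0.3 3.3 0.0
      vertex 2.5 0.7 19.0
      vertex 0.3 3.3 19.0
    endloop
  endfacet
  facet normal -0.1738 -0.9848 0.0000
    outer loop
      vertex 2.5 0.7 0.0
      vertex 5.9 0.1 0.0
      vertex 5.9 0.1 19.0
    endloop
  endfacet
  facet normal -0.1738 -0.9848 0.0000
    outer loop
      vertex 2.5 0.7 0.0
      vertex 5.9 0.1 19.0
      vertex 2.5 0.7 19.0
    endloop
  endfacet
  facet normal 0.5057 -0.8627 0.0000
    outer loop
      vertex 5.9 0.1 0.0
      vertex 8.8 1.8 0.0
      vertex 8.8 1.8 19.0
    endloop
  endfacet
  facet normal 0.5057 -0.8627 0.0000
    outer loop
      vertex 5.9 0.1 0.0
      vertex 8.8 1.8 19.0
      vertex 5.9 0.1 19.0
    endloop
  endfacet
  facet normal 0.9363 -0.3511 0.0000
    outer loop
      vertex 8.8 1.8 0.0
      vertex 10.0 5.0 0.0
      vertex 10.0 5.0 19.0
    endloop
  endfacet
  facet normal 0.9363 -0.3511 0.0000
    outer loop
      vertex 8.8 1.8 0.0
      vertex 10.0 5.0 19.0
      vertex 8.8 1.8 19.0
    endloop
  endfacet
endsolid part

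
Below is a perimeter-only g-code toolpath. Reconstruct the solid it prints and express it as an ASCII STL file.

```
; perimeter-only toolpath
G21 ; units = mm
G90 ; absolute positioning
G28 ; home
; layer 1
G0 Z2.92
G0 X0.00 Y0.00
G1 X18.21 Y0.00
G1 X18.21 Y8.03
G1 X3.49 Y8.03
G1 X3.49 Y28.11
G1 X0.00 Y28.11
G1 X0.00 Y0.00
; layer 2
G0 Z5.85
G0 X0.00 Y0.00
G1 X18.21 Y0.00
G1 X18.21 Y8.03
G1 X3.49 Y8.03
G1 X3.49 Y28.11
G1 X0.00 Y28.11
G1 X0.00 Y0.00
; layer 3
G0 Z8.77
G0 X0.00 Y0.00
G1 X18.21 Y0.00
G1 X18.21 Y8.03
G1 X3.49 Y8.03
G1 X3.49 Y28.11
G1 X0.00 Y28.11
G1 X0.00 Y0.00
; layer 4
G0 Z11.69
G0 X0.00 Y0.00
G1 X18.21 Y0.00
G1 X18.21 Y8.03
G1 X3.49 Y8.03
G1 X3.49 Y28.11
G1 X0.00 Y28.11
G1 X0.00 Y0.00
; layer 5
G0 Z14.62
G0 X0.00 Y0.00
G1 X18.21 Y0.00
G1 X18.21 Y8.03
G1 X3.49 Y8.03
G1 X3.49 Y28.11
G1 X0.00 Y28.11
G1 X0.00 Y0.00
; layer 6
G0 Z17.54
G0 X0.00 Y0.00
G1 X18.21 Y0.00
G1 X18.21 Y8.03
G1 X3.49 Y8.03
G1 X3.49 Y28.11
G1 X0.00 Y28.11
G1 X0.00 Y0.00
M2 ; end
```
solid part
  facet normal 0.0000 0.0000 -1.0000
    outer loop
      vertex 18.21 8.03 0.00
      vertex 18.21 0.00 0.00
      vertex 0.00 0.00 0.00
    endloop
  endfacet
  facet normal 0.0000 0.0000 -1.0000
    outer loop
      vertex 3.49 8.03 0.00
      vertex 18.21 8.03 0.00
      vertex 0.00 0.00 0.00
    endloop
  endfacet
  facet normal 0.0000 0.0000 -1.0000
    outer loop
      vertex 3.49 28.11 0.00
      vertex 3.49 8.03 0.00
      vertex 0.00 0.00 0.00
    endloop
  endfacet
  facet normal 0.0000 0.0000 -1.0000
    outer loop
      vertex 0.00 28.11 0.00
      vertex 3.49 28.11 0.00
      vertex 0.00 0.00 0.00
    endloop
  endfacet
  facet normal 0.0000 0.0000 1.0000
    outer loop
      vertex 0.00 0.00 17.54
      vertex 18.21 0.00 17.54
      vertex 18.21 8.03 17.54
    endloop
  endfacet
  facet normal 0.0000 0.0000 1.0000
    outer loop
      vertex 0.00 0.00 17.54
      vertex 18.21 8.03 17.54
      vertex 3.49 8.03 17.54
    endloop
  endfacet
  facet normal 0.0000 0.0000 1.0000
    outer loop
      vertex 0.00 0.00 17.54
      vertex 3.49 8.03 17.54
      vertex 3.49 28.11 17.54
    endloop
  endfacet
  facet normal 0.0000 0.0000 1.0000
    outer loop
      vertex 0.00 0.00 17.54
      vertex 3.49 28.11 17.54
      vertex 0.00 28.11 17.54
    endloop
  endfacet
  facet normal 0.0000 -1.0000 0.0000
    outer loop
      vertex 0.00 0.00 0.00
      vertex 18.21 0.00 0.00
      vertex 18.21 0.00 17.54
    endloop
  endfacet
  facet normal 0.0000 -1.0000 0.0000
    outer loop
      vertex 0.00 0.00 0.00
      vertex 18.21 0.00 17.54
      vertex 0.00 0.00 17.54
    endloop
  endfacet
  facet normal 1.0000 0.0000 0.0000
    outer loop
      vertex 18.21 0.00 0.00
      vertex 18.21 8.03 0.00
      vertex 18.21 8.03 17.54
    endloop
  endfacet
  facet normal 1.0000 0.0000 0.0000
    outer loop
      vertex 18.21 0.00 0.00
      vertex 18.21 8.03 17.54
      vertex 18.21 0.00 17.54
    endloop
  endfacet
  facet normal 0.0000 1.0000 0.0000
    outer loop
      vertex 18.21 8.03 0.00
      vertex 3.49 8.03 0.00
      vertex 3.49 8.03 17.54
    endloop
  endfacet
  facet normal 0.0000 1.0000 0.0000
    outer loop
      vertex 18.21 8.03 0.00
      vertex 3.49 8.03 17.54
      vertex 18.21 8.03 17.54
    endloop
  endfacet
  facet normal 1.0000 0.0000 0.0000
    outer loop
      vertex 3.49 8.03 0.00
      vertex 3.49 28.11 0.00
      vertex 3.49 28.11 17.54
    endloop
  endfacet
  facet normal 1.0000 0.0000 0.0000
    outer loop
      vertex 3.49 8.03 0.00
      vertex 3.49 28.11 17.54
      vertex 3.49 8.03 17.54
    endloop
  endfacet
  facet normal 0.0000 1.0000 0.0000
    outer loop
      vertex 3.49 28.11 0.00
      vertex 0.00 28.11 0.00
      vertex 0.00 28.11 17.54
    endloop
  endfacet
  facet normal 0.0000 1.0000 0.0000
    outer loop
      vertex 3.49 28.11 0.00
      vertex 0.00 28.11 17.54
      vertex 3.49 28.11 17.54
    endloop
  endfacet
  facet normal -1.0000 0.0000 0.0000
    outer loop
      vertex 0.00 28.11 0.00
      vertex 0.00 0.00 0.00
      vertex 0.00 0.00 17.54
    endloop
  endfacet
  facet normal -1.0000 0.0000 0.0000
    outer loop
      vertex 0.00 28.11 0.00
      vertex 0.00 0.00 17.54
      vertex 0.00 28.11 17.54
    endloop
  endfacet
endsolid part

The G0 Z moves step by Δz≈2.92 mm. Every layer's G1 loop is the same polygon, so the solid is a straight extrusion of it from z=0 to z≈17.5. Closing with flat bottom and top caps and triangulating gives 20 facets — an L-shaped prism: outer 18.2 × 28.1 mm, arm thicknesses ≈ 8.03 mm (horizontal) and 3.49 mm (vertical), extruded 17.5 mm in z.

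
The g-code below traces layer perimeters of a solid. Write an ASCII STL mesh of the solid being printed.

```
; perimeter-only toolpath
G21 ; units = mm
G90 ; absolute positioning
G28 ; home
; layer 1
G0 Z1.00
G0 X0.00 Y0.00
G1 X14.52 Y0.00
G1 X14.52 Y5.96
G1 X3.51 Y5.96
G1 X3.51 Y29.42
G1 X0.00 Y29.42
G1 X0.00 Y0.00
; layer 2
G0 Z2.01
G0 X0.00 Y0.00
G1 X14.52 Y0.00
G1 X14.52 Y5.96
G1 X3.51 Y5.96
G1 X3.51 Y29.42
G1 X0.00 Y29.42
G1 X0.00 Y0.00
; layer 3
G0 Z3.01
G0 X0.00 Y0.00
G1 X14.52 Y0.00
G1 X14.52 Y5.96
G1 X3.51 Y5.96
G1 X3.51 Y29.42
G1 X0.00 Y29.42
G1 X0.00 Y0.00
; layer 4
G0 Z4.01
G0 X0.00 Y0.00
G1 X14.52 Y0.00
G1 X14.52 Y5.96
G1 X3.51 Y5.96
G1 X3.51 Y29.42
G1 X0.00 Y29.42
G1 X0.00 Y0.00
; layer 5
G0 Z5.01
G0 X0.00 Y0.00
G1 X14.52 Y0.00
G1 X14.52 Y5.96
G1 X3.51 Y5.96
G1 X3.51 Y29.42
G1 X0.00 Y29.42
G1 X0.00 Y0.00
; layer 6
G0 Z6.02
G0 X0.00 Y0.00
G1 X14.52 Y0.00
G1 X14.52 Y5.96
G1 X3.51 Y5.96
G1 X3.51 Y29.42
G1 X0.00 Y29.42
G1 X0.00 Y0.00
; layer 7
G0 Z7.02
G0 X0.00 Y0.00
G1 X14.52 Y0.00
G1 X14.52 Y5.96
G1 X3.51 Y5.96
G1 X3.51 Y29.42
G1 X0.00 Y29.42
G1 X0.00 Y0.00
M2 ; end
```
solid part
  facet normal 0.0000 0.0000 -1.0000
    outer loop
      vertex 14.52 5.96 0.00
      vertex 14.52 0.00 0.00
      vertex 0.00 0.00 0.00
    endloop
  endfacet
  facet normal 0.0000 0.0000 -1.0000
    outer loop
      vertex 3.51 5.96 0.00
      vertex 14.52 5.96 0.00
      vertex 0.00 0.00 0.00
    endloop
  endfacet
  facet normal 0.0000 0.0000 -1.0000
    outer loop
      vertex 3.51 29.42 0.00
      vertex 3.51 5.96 0.00
      vertex 0.00 0.00 0.00
    endloop
  endfacet
  facet normal 0.0000 0.0000 -1.0000
    outer loop
      vertex 0.00 29.42 0.00
      vertex 3.51 29.42 0.00
      vertex 0.00 0.00 0.00
    endloop
  endfacet
  facet normal 0.0000 0.0000 1.0000
    outer loop
      vertex 0.00 0.00 7.02
      vertex 14.52 0.00 7.02
      vertex 14.52 5.96 7.02
    endloop
  endfacet
  facet normal 0.0000 0.0000 1.0000
    outer loop
      vertex 0.00 0.00 7.02
      vertex 14.52 5.96 7.02
      vertex 3.51 5.96 7.02
    endloop
  endfacet
  facet normal 0.0000 0.0000 1.0000
    outer loop
      vertex 0.00 0.00 7.02
      vertex 3.51 5.96 7.02
      vertex 3.51 29.42 7.02
    endloop
  endfacet
  facet normal 0.0000 0.0000 1.0000
    outer loop
      vertex 0.00 0.00 7.02
      vertex 3.51 29.42 7.02
      vertex 0.00 29.42 7.02
    endloop
  endfacet
  facet normal 0.0000 -1.0000 0.0000
    outer loop
      vertex 0.00 0.00 0.00
      vertex 14.52 0.00 0.00
      vertex 14.52 0.00 7.02
    endloop
  endfacet
  facet normal 0.0000 -1.0000 0.0000
    outer loop
      vertex 0.00 0.00 0.00
      vertex 14.52 0.00 7.02
      vertex 0.00 0.00 7.02
    endloop
  endfacet
  facet normal 1.0000 0.0000 0.0000
    outer loop
      vertex 14.52 0.00 0.00
      vertex 14.52 5.96 0.00
      vertex 14.52 5.96 7.02
    endloop
  endfacet
  facet normal 1.0000 0.0000 0.0000
    outer loop
      vertex 14.52 0.00 0.00
      vertex 14.52 5.96 7.02
      vertex 14.52 0.00 7.02
    endloop
  endfacet
  facet normal 0.0000 1.0000 0.0000
    outer loop
      vertex 14.52 5.96 0.00
      vertex 3.51 5.96 0.00
      vertex 3.51 5.96 7.02
    endloop
  endfacet
  facet normal 0.0000 1.0000 0.0000
    outer loop
      vertex 14.52 5.96 0.00
      vertex 3.51 5.96 7.02
      vertex 14.52 5.96 7.02
    endloop
  endfacet
  facet normal 1.0000 0.0000 0.0000
    outer loop
      vertex 3.51 5.96 0.00
      vertex 3.51 29.42 0.00
      vertex 3.51 29.42 7.02
    endloop
  endfacet
  facet normal 1.0000 0.0000 0.0000
    outer loop
      vertex 3.51 5.96 0.00
      vertex 3.51 29.42 7.02
      vertex 3.51 5.96 7.02
    endloop
  endfacet
  facet normal 0.0000 1.0000 0.0000
    outer loop
      vertex 3.51 29.42 0.00
      vertex 0.00 29.42 0.00
      vertex 0.00 29.42 7.02
    endloop
  endfacet
  facet normal 0.0000 1.0000 0.0000
    outer loop
      vertex 3.51 29.42 0.00
      vertex 0.00 29.42 7.02
      vertex 3.51 29.42 7.02
    endloop
  endfacet
  facet normal -1.0000 0.0000 0.0000
    outer loop
      vertex 0.00 29.42 0.00
      vertex 0.00 0.00 0.00
      vertex 0.00 0.00 7.02
    endloop
  endfacet
  facet normal -1.0000 0.0000 0.0000
    outer loop
      vertex 0.00 29.42 0.00
      vertex 0.00 0.00 7.02
      vertex 0.00 29.42 7.02
    endloop
  endfacet
endsolid part

The G0 Z moves step by Δz≈1.00 mm. Every layer's G1 loop is the same polygon, so the solid is a straight extrusion of it from z=0 to z≈7.02. Closing with flat bottom and top caps and triangulating gives 20 facets — an L-shaped prism: outer 14.5 × 29.4 mm, arm thicknesses ≈ 5.96 mm (horizontal) and 3.51 mm (vertical), extruded 7.02 mm in z.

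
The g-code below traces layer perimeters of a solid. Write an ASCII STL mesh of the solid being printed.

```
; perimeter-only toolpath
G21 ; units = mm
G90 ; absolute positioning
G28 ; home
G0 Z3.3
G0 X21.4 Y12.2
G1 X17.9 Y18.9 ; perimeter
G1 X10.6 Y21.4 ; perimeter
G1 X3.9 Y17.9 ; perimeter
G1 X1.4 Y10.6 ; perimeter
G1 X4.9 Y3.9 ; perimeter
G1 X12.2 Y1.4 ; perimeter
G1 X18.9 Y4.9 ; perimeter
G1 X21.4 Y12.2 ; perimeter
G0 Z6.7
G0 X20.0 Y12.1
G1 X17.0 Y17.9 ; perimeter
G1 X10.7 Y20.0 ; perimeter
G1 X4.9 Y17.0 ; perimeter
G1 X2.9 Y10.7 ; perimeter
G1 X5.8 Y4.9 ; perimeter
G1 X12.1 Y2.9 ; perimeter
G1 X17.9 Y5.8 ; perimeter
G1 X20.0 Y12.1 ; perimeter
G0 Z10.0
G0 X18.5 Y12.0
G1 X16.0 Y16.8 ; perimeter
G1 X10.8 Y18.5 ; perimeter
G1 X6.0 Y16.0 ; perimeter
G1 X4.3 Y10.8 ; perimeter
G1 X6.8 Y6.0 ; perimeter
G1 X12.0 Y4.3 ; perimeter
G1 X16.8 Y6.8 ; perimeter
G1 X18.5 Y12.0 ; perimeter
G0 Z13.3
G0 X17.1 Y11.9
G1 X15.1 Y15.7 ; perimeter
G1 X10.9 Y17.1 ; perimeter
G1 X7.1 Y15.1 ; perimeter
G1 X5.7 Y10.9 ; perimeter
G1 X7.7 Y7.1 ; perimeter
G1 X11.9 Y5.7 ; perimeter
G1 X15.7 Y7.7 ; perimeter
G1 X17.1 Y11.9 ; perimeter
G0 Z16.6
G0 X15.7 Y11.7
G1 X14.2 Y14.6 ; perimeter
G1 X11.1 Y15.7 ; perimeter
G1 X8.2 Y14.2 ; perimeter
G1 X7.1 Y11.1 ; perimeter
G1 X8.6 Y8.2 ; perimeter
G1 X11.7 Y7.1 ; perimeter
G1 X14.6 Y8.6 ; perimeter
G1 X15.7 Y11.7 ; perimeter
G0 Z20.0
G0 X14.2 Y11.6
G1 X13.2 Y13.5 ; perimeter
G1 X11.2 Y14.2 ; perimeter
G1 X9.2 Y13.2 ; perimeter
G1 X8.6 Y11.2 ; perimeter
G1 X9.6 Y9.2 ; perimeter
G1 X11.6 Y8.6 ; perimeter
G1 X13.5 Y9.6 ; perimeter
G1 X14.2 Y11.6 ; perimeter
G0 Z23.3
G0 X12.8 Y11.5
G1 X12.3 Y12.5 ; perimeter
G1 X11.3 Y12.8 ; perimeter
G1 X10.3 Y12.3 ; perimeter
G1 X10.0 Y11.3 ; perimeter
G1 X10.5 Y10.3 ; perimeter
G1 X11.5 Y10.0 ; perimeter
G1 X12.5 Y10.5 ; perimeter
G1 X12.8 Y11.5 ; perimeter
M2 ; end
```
solid part
  facet normal 0.0000 0.0000 -1.0000
    outer loop
      vertex 10.5 22.8 0.0
      vertex 18.8 20.0 0.0
      vertex 22.8 12.3 0.0
    endloop
  endfacet
  facet normal 0.0000 0.0000 -1.0000
    outer loop
      vertex 2.8 18.8 0.0
      vertex 10.5 22.8 0.0
      vertex 22.8 12.3 0.0
    endloop
  endfacet
  facet normal 0.0000 0.0000 -1.0000
    outer loop
      vertex 0.0 10.5 0.0
      vertex 2.8 18.8 0.0
      vertex 22.8 12.3 0.0
    endloop
  endfacet
  facet normal 0.0000 0.0000 -1.0000
    outer loop
      vertex 4.0 2.8 0.0
      vertex 0.0 10.5 0.0
      vertex 22.8 12.3 0.0
    endloop
  endfacet
  facet normal 0.0000 0.0000 -1.0000
    outer loop
      vertex 12.3 0.0 0.0
      vertex 4.0 2.8 0.0
      vertex 22.8 12.3 0.0
    endloop
  endfacet
  facet normal 0.0000 0.0000 -1.0000
    outer loop
      vertex 20.0 4.0 0.0
      vertex 12.3 0.0 0.0
      vertex 22.8 12.3 0.0
    endloop
  endfacet
  facet normal 0.8251 0.4286 0.3681
    outer loop
      vertex 22.8 12.3 0.0
      vertex 18.8 20.0 0.0
      vertex 11.4 11.4 26.6
    endloop
  endfacet
  facet normal 0.2973 0.8812 0.3676
    outer loop
      vertex 18.8 20.0 0.0
      vertex 10.5 22.8 0.0
      vertex 11.4 11.4 26.6
    endloop
  endfacet
  facet normal -0.4286 0.8251 0.3681
    outer loop
      vertex 10.5 22.8 0.0
      vertex 2.8 18.8 0.0
      vertex 11.4 11.4 26.6
    endloop
  endfacet
  facet normal -0.8812 0.2973 0.3676
    outer loop
      vertex 2.8 18.8 0.0
      vertex 0.0 10.5 0.0
      vertex 11.4 11.4 26.6
    endloop
  endfacet
  facet normal -0.8251 -0.4286 0.3681
    outer loop
      vertex 0.0 10.5 0.0
      vertex 4.0 2.8 0.0
      vertex 11.4 11.4 26.6
    endloop
  endfacet
  facet normal -0.2973 -0.8812 0.3676
    outer loop
      vertex 4.0 2.8 0.0
      vertex 12.3 0.0 0.0
      vertex 11.4 11.4 26.6
    endloop
  endfacet
  facet normal 0.4286 -0.8251 0.3681
    outer loop
      vertex 12.3 0.0 0.0
      vertex 20.0 4.0 0.0
      vertex 11.4 11.4 26.6
    endloop
  endfacet
  facet normal 0.8812 -0.2973 0.3676
    outer loop
      vertex 20.0 4.0 0.0
      vertex 22.8 12.3 0.0
      vertex 11.4 11.4 26.6
    endloop
  endfacet
endsolid part

The G0 Z moves step by Δz≈3.3 mm. The G1 loops shrink linearly with z, so the solid tapers from its base footprint up to z≈26.6. Closing with a flat bottom cap and the tapered top and triangulating gives 14 facets — a regular 8-sided pyramid, base circumscribed radius ≈ 11.4 mm, apex at z ≈ 26.6 mm.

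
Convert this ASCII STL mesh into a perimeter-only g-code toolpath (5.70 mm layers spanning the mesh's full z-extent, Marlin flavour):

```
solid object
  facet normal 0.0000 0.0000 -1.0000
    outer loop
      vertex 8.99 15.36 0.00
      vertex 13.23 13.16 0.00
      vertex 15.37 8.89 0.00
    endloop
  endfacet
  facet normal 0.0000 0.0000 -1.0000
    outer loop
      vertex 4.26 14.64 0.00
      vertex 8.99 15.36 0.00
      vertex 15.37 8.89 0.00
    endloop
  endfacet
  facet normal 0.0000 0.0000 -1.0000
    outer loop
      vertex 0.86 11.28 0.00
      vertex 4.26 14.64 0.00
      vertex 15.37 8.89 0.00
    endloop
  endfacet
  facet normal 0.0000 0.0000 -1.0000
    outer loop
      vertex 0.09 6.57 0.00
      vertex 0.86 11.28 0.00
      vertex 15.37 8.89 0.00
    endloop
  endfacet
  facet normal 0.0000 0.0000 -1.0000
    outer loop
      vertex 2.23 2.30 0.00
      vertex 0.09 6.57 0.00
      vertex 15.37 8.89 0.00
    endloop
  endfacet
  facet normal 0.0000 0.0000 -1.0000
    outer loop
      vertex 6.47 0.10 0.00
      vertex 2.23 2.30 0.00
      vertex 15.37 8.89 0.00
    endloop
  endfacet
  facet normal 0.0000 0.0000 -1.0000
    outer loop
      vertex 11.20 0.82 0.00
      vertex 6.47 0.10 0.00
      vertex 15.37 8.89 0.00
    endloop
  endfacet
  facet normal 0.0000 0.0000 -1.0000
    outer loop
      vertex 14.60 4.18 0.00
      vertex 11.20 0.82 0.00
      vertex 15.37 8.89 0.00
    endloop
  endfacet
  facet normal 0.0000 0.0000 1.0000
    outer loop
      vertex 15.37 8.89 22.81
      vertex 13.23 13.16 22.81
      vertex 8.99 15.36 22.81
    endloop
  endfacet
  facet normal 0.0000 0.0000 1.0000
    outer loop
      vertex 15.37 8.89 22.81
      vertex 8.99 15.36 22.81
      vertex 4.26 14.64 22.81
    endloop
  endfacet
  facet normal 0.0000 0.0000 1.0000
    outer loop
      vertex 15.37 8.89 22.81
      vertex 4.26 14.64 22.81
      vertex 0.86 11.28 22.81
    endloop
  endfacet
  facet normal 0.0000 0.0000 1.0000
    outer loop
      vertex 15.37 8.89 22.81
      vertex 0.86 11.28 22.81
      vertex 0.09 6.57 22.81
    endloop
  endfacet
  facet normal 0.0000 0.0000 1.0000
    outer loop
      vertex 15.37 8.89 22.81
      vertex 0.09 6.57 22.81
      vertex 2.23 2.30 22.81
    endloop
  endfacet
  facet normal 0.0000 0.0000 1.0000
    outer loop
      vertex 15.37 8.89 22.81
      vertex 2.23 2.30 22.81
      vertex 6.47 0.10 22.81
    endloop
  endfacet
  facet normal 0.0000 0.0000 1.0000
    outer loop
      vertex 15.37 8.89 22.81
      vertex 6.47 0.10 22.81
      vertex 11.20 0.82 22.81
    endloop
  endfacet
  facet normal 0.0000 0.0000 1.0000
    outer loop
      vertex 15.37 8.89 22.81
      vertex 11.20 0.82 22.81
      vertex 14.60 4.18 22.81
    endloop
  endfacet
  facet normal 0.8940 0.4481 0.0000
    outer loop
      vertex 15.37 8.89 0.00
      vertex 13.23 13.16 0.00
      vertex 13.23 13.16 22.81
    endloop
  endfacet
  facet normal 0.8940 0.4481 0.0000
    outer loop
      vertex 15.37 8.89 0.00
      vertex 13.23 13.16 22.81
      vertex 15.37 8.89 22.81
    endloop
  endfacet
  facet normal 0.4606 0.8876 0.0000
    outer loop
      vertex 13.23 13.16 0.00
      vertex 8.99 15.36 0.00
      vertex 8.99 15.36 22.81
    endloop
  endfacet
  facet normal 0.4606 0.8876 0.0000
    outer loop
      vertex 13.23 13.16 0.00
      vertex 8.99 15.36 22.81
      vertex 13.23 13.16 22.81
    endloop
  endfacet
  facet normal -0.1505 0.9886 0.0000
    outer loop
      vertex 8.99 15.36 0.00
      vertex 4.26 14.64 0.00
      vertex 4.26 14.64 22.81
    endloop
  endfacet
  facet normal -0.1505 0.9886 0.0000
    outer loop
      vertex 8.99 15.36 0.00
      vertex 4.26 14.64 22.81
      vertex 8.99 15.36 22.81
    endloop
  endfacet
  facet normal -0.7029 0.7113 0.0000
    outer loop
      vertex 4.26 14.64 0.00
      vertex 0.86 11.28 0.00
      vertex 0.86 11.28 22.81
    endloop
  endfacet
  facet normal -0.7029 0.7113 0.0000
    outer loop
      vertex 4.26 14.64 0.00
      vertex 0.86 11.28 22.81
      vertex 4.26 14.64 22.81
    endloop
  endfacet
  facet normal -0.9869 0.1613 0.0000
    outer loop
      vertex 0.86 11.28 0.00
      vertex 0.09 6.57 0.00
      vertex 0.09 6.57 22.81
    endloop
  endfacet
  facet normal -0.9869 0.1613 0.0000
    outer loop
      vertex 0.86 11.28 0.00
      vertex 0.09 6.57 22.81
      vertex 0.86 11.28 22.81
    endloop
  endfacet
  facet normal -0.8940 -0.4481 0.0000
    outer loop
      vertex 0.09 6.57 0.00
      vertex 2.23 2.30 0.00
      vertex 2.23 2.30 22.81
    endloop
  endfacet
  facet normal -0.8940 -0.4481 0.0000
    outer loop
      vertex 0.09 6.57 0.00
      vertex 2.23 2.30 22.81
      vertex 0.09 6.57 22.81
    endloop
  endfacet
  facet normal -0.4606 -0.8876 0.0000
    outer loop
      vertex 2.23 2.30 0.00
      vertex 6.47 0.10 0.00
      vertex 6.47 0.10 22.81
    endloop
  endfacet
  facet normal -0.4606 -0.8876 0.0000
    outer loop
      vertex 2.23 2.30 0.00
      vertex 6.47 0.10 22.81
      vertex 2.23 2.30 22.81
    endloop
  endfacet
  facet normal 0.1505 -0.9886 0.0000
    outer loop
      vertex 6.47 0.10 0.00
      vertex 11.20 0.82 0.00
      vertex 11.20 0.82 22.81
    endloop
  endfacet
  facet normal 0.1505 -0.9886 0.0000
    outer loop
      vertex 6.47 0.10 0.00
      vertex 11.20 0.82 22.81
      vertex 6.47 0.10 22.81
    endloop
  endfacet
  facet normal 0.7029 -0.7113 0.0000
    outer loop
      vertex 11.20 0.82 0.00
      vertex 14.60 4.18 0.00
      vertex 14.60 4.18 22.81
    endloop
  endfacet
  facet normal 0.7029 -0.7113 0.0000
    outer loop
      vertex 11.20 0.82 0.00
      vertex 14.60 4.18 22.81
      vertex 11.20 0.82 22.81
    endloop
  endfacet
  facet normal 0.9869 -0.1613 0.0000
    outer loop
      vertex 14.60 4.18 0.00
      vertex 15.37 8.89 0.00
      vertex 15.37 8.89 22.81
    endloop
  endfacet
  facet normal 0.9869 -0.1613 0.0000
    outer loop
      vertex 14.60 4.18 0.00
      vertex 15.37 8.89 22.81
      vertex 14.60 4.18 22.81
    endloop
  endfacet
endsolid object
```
; perimeter-only toolpath
G21 ; units = mm
G90 ; absolute positioning
G28 ; home
; layer 1
G0 Z5.70
G0 X15.37 Y8.89
G1 X13.23 Y13.16
G1 X8.99 Y15.36
G1 X4.26 Y14.64
G1 X0.86 Y11.28
G1 X0.09 Y6.57
G1 X2.23 Y2.30
G1 X6.47 Y0.10
G1 X11.20 Y0.82
G1 X14.60 Y4.18
G1 X15.37 Y8.89
; layer 2
G0 Z11.40
G0 X15.37 Y8.89
G1 X13.23 Y13.16
G1 X8.99 Y15.36
G1 X4.26 Y14.64
G1 X0.86 Y11.28
G1 X0.09 Y6.57
G1 X2.23 Y2.30
G1 X6.47 Y0.10
G1 X11.20 Y0.82
G1 X14.60 Y4.18
G1 X15.37 Y8.89
; layer 3
G0 Z17.11
G0 X15.37 Y8.89
G1 X13.23 Y13.16
G1 X8.99 Y15.36
G1 X4.26 Y14.64
G1 X0.86 Y11.28
G1 X0.09 Y6.57
G1 X2.23 Y2.30
G1 X6.47 Y0.10
G1 X11.20 Y0.82
G1 X14.60 Y4.18
G1 X15.37 Y8.89
; layer 4
G0 Z22.81
G0 X15.37 Y8.89
G1 X13.23 Y13.16
G1 X8.99 Y15.36
G1 X4.26 Y14.64
G1 X0.86 Y11.28
G1 X0.09 Y6.57
G1 X2.23 Y2.30
G1 X6.47 Y0.10
G1 X11.20 Y0.82
G1 X14.60 Y4.18
G1 X15.37 Y8.89
M2 ; end

The solid is a regular 10-sided prism (a cylinder approximated with 10 flat sides), circumscribed radius ≈ 7.73 mm, height ≈ 22.8 mm. Slicing at Δz = 5.70 mm — 4 equal slices spanning the solid's height, so layer i sits at z = i·h/4 — gives 4 non-empty perimeters. Each is a 10-segment closed polygon; G0 lifts to the layer z and rapids to the start vertex, then G1 traces the edges.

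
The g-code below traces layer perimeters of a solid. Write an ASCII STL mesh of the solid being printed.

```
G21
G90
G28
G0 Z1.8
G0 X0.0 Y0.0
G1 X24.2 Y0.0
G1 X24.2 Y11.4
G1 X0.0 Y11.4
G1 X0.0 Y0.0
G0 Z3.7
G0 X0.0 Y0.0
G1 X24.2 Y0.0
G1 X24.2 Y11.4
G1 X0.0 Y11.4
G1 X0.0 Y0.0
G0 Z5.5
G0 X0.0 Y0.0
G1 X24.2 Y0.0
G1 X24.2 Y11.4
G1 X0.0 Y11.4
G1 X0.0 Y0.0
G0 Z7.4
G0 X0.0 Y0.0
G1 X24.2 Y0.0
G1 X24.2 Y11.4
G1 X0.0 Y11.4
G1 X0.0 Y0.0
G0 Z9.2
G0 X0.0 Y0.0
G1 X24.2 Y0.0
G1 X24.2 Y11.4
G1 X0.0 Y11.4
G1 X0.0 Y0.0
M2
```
solid part
  facet normal 0.0000 0.0000 -1.0000
    outer loop
      vertex 24.2 11.4 0.0
      vertex 24.2 0.0 0.0
      vertex 0.0 0.0 0.0
    endloop
  endfacet
  facet normal 0.0000 0.0000 -1.0000
    outer loop
      vertex 0.0 11.4 0.0
      vertex 24.2 11.4 0.0
      vertex 0.0 0.0 0.0
    endloop
  endfacet
  facet normal 0.0000 0.0000 1.0000
    outer loop
      vertex 0.0 0.0 9.2
      vertex 24.2 0.0 9.2
      vertex 24.2 11.4 9.2
    endloop
  endfacet
  facet normal 0.0000 0.0000 1.0000
    outer loop
      vertex 0.0 0.0 9.2
      vertex 24.2 11.4 9.2
      vertex 0.0 11.4 9.2
    endloop
  endfacet
  facet normal 0.0000 -1.0000 0.0000
    outer loop
      vertex 0.0 0.0 0.0
      vertex 24.2 0.0 0.0
      vertex 24.2 0.0 9.2
    endloop
  endfacet
  facet normal 0.0000 -1.0000 0.0000
    outer loop
      vertex 0.0 0.0 0.0
      vertex 24.2 0.0 9.2
      vertex 0.0 0.0 9.2
    endloop
  endfacet
  facet normal 0.0000 1.0000 0.0000
    outer loop
      vertex 24.2 11.4 9.2
      vertex 24.2 11.4 0.0
      vertex 0.0 11.4 0.0
    endloop
  endfacet
  facet normal 0.0000 1.0000 0.0000
    outer loop
      vertex 0.0 11.4 9.2
      vertex 24.2 11.4 9.2
      vertex 0.0 11.4 0.0
    endloop
  endfacet
  facet normal -1.0000 0.0000 0.0000
    outer loop
      vertex 0.0 11.4 9.2
      vertex 0.0 11.4 0.0
      vertex 0.0 0.0 0.0
    endloop
  endfacet
  facet normal -1.0000 0.0000 0.0000
    outer loop
      vertex 0.0 0.0 9.2
      vertex 0.0 11.4 9.2
      vertex 0.0 0.0 0.0
    endloop
  endfacet
  facet normal 1.0000 0.0000 0.0000
    outer loop
      vertex 24.2 0.0 0.0
      vertex 24.2 11.4 0.0
      vertex 24.2 11.4 9.2
    endloop
  endfacet
  facet normal 1.0000 0.0000 0.0000
    outer loop
      vertex 24.2 0.0 0.0
      vertex 24.2 11.4 9.2
      vertex 24.2 0.0 9.2
    endloop
  endfacet
endsolid part

The G0 Z moves step by Δz≈1.8 mm. Every layer's G1 loop is the same polygon, so the solid is a straight extrusion of it from z=0 to z≈9.2. Closing with flat bottom and top caps and triangulating gives 12 facets — a rectangular box, roughly 24.2 × 11.4 mm footprint and 9.2 mm tall.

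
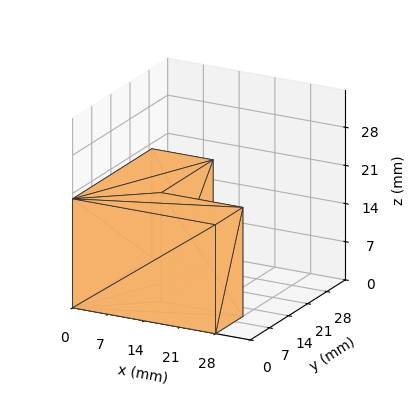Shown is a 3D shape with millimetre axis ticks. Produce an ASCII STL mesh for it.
Reading the render: the shape is an L-shaped prism: outer 28 × 29 mm, arm thicknesses ≈ 10 mm (horizontal) and 12 mm (vertical), extruded 20 mm in z (dimensions read to the nearest mm from the axis ticks). For the STL, each face is triangulated and given an outward normal.

solid part
  facet normal 0.0000 0.0000 -1.0000
    outer loop
      vertex 28.000 10.000 0.000
      vertex 28.000 0.000 0.000
      vertex 0.000 0.000 0.000
    endloop
  endfacet
  facet normal 0.0000 0.0000 -1.0000
    outer loop
      vertex 12.000 10.000 0.000
      vertex 28.000 10.000 0.000
      vertex 0.000 0.000 0.000
    endloop
  endfacet
  facet normal 0.0000 0.0000 -1.0000
    outer loop
      vertex 12.000 29.000 0.000
      vertex 12.000 10.000 0.000
      vertex 0.000 0.000 0.000
    endloop
  endfacet
  facet normal 0.0000 0.0000 -1.0000
    outer loop
      vertex 0.000 29.000 0.000
      vertex 12.000 29.000 0.000
      vertex 0.000 0.000 0.000
    endloop
  endfacet
  facet normal 0.0000 0.0000 1.0000
    outer loop
      vertex 0.000 0.000 20.000
      vertex 28.000 0.000 20.000
      vertex 28.000 10.000 20.000
    endloop
  endfacet
  facet normal 0.0000 0.0000 1.0000
    outer loop
      vertex 0.000 0.000 20.000
      vertex 28.000 10.000 20.000
      vertex 12.000 10.000 20.000
    endloop
  endfacet
  facet normal 0.0000 0.0000 1.0000
    outer loop
      vertex 0.000 0.000 20.000
      vertex 12.000 10.000 20.000
      vertex 12.000 29.000 20.000
    endloop
  endfacet
  facet normal 0.0000 0.0000 1.0000
    outer loop
      vertex 0.000 0.000 20.000
      vertex 12.000 29.000 20.000
      vertex 0.000 29.000 20.000
    endloop
  endfacet
  facet normal 0.0000 -1.0000 0.0000
    outer loop
      vertex 0.000 0.000 0.000
      vertex 28.000 0.000 0.000
      vertex 28.000 0.000 20.000
    endloop
  endfacet
  facet normal 0.0000 -1.0000 0.0000
    outer loop
      vertex 0.000 0.000 0.000
      vertex 28.000 0.000 20.000
      vertex 0.000 0.000 20.000
    endloop
  endfacet
  facet normal 1.0000 0.0000 0.0000
    outer loop
      vertex 28.000 0.000 0.000
      vertex 28.000 10.000 0.000
      vertex 28.000 10.000 20.000
    endloop
  endfacet
  facet normal 1.0000 0.0000 0.0000
    outer loop
      vertex 28.000 0.000 0.000
      vertex 28.000 10.000 20.000
      vertex 28.000 0.000 20.000
    endloop
  endfacet
  facet normal 0.0000 1.0000 0.0000
    outer loop
      vertex 28.000 10.000 0.000
      vertex 12.000 10.000 0.000
      vertex 12.000 10.000 20.000
    endloop
  endfacet
  facet normal 0.0000 1.0000 0.0000
    outer loop
      vertex 28.000 10.000 0.000
      vertex 12.000 10.000 20.000
      vertex 28.000 10.000 20.000
    endloop
  endfacet
  facet normal 1.0000 0.0000 0.0000
    outer loop
      vertex 12.000 10.000 0.000
      vertex 12.000 29.000 0.000
      vertex 12.000 29.000 20.000
    endloop
  endfacet
  facet normal 1.0000 0.0000 0.0000
    outer loop
      vertex 12.000 10.000 0.000
      vertex 12.000 29.000 20.000
      vertex 12.000 10.000 20.000
    endloop
  endfacet
  facet normal 0.0000 1.0000 0.0000
    outer loop
      vertex 12.000 29.000 0.000
      vertex 0.000 29.000 0.000
      vertex 0.000 29.000 20.000
    endloop
  endfacet
  facet normal 0.0000 1.0000 0.0000
    outer loop
      vertex 12.000 29.000 0.000
      vertex 0.000 29.000 20.000
      vertex 12.000 29.000 20.000
    endloop
  endfacet
  facet normal -1.0000 0.0000 0.0000
    outer loop
      vertex 0.000 29.000 0.000
      vertex 0.000 0.000 0.000
      vertex 0.000 0.000 20.000
    endloop
  endfacet
  facet normal -1.0000 0.0000 0.0000
    outer loop
      vertex 0.000 29.000 0.000
      vertex 0.000 0.000 20.000
      vertex 0.000 29.000 20.000
    endloop
  endfacet
endsolid part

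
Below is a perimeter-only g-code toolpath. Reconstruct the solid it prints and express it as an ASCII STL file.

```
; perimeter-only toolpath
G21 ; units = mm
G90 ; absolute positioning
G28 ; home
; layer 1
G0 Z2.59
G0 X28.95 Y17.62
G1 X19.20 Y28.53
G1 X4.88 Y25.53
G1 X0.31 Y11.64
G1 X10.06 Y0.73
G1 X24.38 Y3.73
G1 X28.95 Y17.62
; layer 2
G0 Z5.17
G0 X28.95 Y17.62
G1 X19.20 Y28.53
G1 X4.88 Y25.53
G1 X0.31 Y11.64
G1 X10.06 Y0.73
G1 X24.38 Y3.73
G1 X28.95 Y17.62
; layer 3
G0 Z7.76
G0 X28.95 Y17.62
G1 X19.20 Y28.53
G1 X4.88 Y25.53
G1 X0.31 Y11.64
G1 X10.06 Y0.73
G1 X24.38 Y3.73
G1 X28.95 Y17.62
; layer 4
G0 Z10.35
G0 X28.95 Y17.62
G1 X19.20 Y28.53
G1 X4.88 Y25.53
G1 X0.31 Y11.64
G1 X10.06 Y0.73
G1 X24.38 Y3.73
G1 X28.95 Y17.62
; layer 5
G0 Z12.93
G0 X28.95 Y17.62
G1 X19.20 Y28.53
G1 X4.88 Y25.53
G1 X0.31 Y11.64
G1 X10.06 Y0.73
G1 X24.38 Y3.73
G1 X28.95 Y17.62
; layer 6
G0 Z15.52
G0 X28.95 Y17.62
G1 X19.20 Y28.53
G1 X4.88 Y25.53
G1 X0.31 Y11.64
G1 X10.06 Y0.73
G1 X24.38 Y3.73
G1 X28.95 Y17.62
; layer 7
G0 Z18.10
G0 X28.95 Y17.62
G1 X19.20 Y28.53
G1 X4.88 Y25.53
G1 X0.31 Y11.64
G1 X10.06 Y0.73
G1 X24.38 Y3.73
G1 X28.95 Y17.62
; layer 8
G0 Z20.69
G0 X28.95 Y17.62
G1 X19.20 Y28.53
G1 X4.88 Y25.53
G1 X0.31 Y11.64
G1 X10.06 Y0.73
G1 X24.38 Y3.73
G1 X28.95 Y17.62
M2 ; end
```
solid part
  facet normal 0.0000 0.0000 -1.0000
    outer loop
      vertex 4.88 25.53 0.00
      vertex 19.20 28.53 0.00
      vertex 28.95 17.62 0.00
    endloop
  endfacet
  facet normal 0.0000 0.0000 -1.0000
    outer loop
      vertex 0.31 11.64 0.00
      vertex 4.88 25.53 0.00
      vertex 28.95 17.62 0.00
    endloop
  endfacet
  facet normal 0.0000 0.0000 -1.0000
    outer loop
      vertex 10.06 0.73 0.00
      vertex 0.31 11.64 0.00
      vertex 28.95 17.62 0.00
    endloop
  endfacet
  facet normal 0.0000 0.0000 -1.0000
    outer loop
      vertex 24.38 3.73 0.00
      vertex 10.06 0.73 0.00
      vertex 28.95 17.62 0.00
    endloop
  endfacet
  facet normal 0.0000 0.0000 1.0000
    outer loop
      vertex 28.95 17.62 20.69
      vertex 19.20 28.53 20.69
      vertex 4.88 25.53 20.69
    endloop
  endfacet
  facet normal 0.0000 0.0000 1.0000
    outer loop
      vertex 28.95 17.62 20.69
      vertex 4.88 25.53 20.69
      vertex 0.31 11.64 20.69
    endloop
  endfacet
  facet normal 0.0000 0.0000 1.0000
    outer loop
      vertex 28.95 17.62 20.69
      vertex 0.31 11.64 20.69
      vertex 10.06 0.73 20.69
    endloop
  endfacet
  facet normal 0.0000 0.0000 1.0000
    outer loop
      vertex 28.95 17.62 20.69
      vertex 10.06 0.73 20.69
      vertex 24.38 3.73 20.69
    endloop
  endfacet
  facet normal 0.7456 0.6664 0.0000
    outer loop
      vertex 28.95 17.62 0.00
      vertex 19.20 28.53 0.00
      vertex 19.20 28.53 20.69
    endloop
  endfacet
  facet normal 0.7456 0.6664 0.0000
    outer loop
      vertex 28.95 17.62 0.00
      vertex 19.20 28.53 20.69
      vertex 28.95 17.62 20.69
    endloop
  endfacet
  facet normal -0.2050 0.9788 0.0000
    outer loop
      vertex 19.20 28.53 0.00
      vertex 4.88 25.53 0.00
      vertex 4.88 25.53 20.69
    endloop
  endfacet
  facet normal -0.2050 0.9788 0.0000
    outer loop
      vertex 19.20 28.53 0.00
      vertex 4.88 25.53 20.69
      vertex 19.20 28.53 20.69
    endloop
  endfacet
  facet normal -0.9499 0.3125 0.0000
    outer loop
      vertex 4.88 25.53 0.00
      vertex 0.31 11.64 0.00
      vertex 0.31 11.64 20.69
    endloop
  endfacet
  facet normal -0.9499 0.3125 0.0000
    outer loop
      vertex 4.88 25.53 0.00
      vertex 0.31 11.64 20.69
      vertex 4.88 25.53 20.69
    endloop
  endfacet
  facet normal -0.7456 -0.6664 0.0000
    outer loop
      vertex 0.31 11.64 0.00
      vertex 10.06 0.73 0.00
      vertex 10.06 0.73 20.69
    endloop
  endfacet
  facet normal -0.7456 -0.6664 0.0000
    outer loop
      vertex 0.31 11.64 0.00
      vertex 10.06 0.73 20.69
      vertex 0.31 11.64 20.69
    endloop
  endfacet
  facet normal 0.2050 -0.9788 0.0000
    outer loop
      vertex 10.06 0.73 0.00
      vertex 24.38 3.73 0.00
      vertex 24.38 3.73 20.69
    endloop
  endfacet
  facet normal 0.2050 -0.9788 0.0000
    outer loop
      vertex 10.06 0.73 0.00
      vertex 24.38 3.73 20.69
      vertex 10.06 0.73 20.69
    endloop
  endfacet
  facet normal 0.9499 -0.3125 0.0000
    outer loop
      vertex 24.38 3.73 0.00
      vertex 28.95 17.62 0.00
      vertex 28.95 17.62 20.69
    endloop
  endfacet
  facet normal 0.9499 -0.3125 0.0000
    outer loop
      vertex 24.38 3.73 0.00
      vertex 28.95 17.62 20.69
      vertex 24.38 3.73 20.69
    endloop
  endfacet
endsolid part

The G0 Z moves step by Δz≈2.59 mm. Every layer's G1 loop is the same polygon, so the solid is a straight extrusion of it from z=0 to z≈20.7. Closing with flat bottom and top caps and triangulating gives 20 facets — a regular 6-sided prism (a cylinder approximated with 6 flat sides), circumscribed radius ≈ 14.6 mm, height ≈ 20.7 mm.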